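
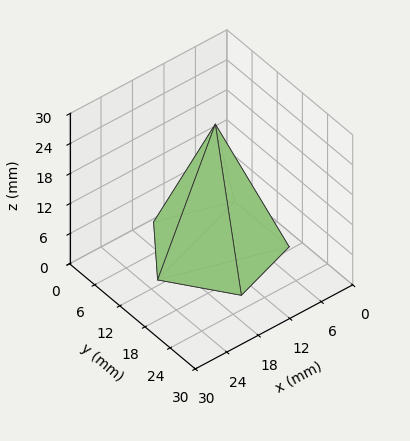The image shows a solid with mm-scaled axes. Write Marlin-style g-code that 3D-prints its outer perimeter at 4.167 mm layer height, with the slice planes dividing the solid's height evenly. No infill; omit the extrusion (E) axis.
Reading the render: the shape is a regular 5-sided pyramid, base circumscribed radius ≈ 11 mm, apex at z ≈ 25 mm (dimensions read to the nearest mm from the axis ticks). For the g-code, the solid's height is divided into equal slices at the stated Δz and each level perimeter traced with G1 moves after a G0 lift.

; perimeter-only toolpath
G21 ; units = mm
G90 ; absolute positioning
G28 ; home
; layer 1
G0 Z4.167
G0 X20.167 Y11.000
G1 X13.832 Y19.718
G1 X3.584 Y16.388
G1 X3.584 Y5.612
G1 X13.832 Y2.282
G1 X20.167 Y11.000
; layer 2
G0 Z8.333
G0 X18.333 Y11.000
G1 X13.266 Y17.975
G1 X5.067 Y15.311
G1 X5.067 Y6.689
G1 X13.266 Y4.025
G1 X18.333 Y11.000
; layer 3
G0 Z12.500
G0 X16.500 Y11.000
G1 X12.700 Y16.231
G1 X6.550 Y14.233
G1 X6.550 Y7.767
G1 X12.700 Y5.769
G1 X16.500 Y11.000
; layer 4
G0 Z16.667
G0 X14.667 Y11.000
G1 X12.133 Y14.487
G1 X8.034 Y13.155
G1 X8.034 Y8.845
G1 X12.133 Y7.513
G1 X14.667 Y11.000
; layer 5
G0 Z20.833
G0 X12.833 Y11.000
G1 X11.566 Y12.744
G1 X9.517 Y12.078
G1 X9.517 Y9.922
G1 X11.566 Y9.256
G1 X12.833 Y11.000
M2 ; end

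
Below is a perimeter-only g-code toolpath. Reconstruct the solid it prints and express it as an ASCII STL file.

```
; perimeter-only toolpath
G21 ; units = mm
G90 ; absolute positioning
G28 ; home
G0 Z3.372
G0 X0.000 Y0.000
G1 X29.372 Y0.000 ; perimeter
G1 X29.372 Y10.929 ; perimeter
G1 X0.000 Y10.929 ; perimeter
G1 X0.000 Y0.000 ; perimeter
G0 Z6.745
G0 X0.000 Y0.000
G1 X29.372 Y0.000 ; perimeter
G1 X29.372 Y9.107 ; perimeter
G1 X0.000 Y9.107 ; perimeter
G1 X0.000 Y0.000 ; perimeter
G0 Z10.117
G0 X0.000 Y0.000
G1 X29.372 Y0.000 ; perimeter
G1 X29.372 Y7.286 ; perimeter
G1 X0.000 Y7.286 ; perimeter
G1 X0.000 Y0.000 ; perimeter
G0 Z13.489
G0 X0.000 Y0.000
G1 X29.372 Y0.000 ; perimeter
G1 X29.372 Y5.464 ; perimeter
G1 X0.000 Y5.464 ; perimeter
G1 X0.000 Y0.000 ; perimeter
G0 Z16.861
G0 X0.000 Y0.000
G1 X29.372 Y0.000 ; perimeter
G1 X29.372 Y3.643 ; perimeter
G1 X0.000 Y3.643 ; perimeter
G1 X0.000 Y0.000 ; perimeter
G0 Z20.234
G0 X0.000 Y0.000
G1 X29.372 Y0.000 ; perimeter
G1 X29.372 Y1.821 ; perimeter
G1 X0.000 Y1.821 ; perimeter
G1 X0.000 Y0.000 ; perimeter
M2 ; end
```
solid part
  facet normal 0.0000 0.0000 -1.0000
    outer loop
      vertex 29.372 12.750 0.000
      vertex 29.372 0.000 0.000
      vertex 0.000 0.000 0.000
    endloop
  endfacet
  facet normal 0.0000 0.0000 -1.0000
    outer loop
      vertex 0.000 12.750 0.000
      vertex 29.372 12.750 0.000
      vertex 0.000 0.000 0.000
    endloop
  endfacet
  facet normal 0.0000 -1.0000 0.0000
    outer loop
      vertex 0.000 0.000 0.000
      vertex 29.372 0.000 0.000
      vertex 29.372 0.000 23.606
    endloop
  endfacet
  facet normal 0.0000 -1.0000 0.0000
    outer loop
      vertex 0.000 0.000 0.000
      vertex 29.372 0.000 23.606
      vertex 0.000 0.000 23.606
    endloop
  endfacet
  facet normal 0.0000 0.8799 0.4752
    outer loop
      vertex 0.000 0.000 23.606
      vertex 29.372 0.000 23.606
      vertex 29.372 12.750 0.000
    endloop
  endfacet
  facet normal 0.0000 0.8799 0.4752
    outer loop
      vertex 0.000 0.000 23.606
      vertex 29.372 12.750 0.000
      vertex 0.000 12.750 0.000
    endloop
  endfacet
  facet normal -1.0000 0.0000 0.0000
    outer loop
      vertex 0.000 0.000 23.606
      vertex 0.000 12.750 0.000
      vertex 0.000 0.000 0.000
    endloop
  endfacet
  facet normal 1.0000 0.0000 0.0000
    outer loop
      vertex 29.372 0.000 0.000
      vertex 29.372 12.750 0.000
      vertex 29.372 0.000 23.606
    endloop
  endfacet
endsolid part

The G0 Z moves step by Δz≈3.372 mm. The G1 loops shrink linearly with z, so the solid tapers from its base footprint up to z≈23.6. Closing with a flat bottom cap and the tapered top and triangulating gives 8 facets — a wedge (ramp): 29.4 × 12.8 mm base, rising to 23.6 mm along the y=0 edge and sloping linearly to z=0 at y=12.8.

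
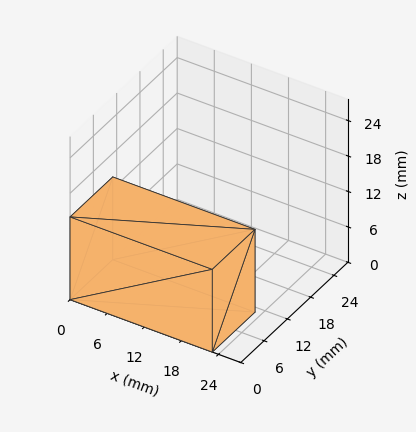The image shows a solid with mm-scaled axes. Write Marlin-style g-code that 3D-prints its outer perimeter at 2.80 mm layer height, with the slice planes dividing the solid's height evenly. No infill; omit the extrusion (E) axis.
Reading the render: the shape is a rectangular box, roughly 23 × 11 mm footprint and 14 mm tall (dimensions read to the nearest mm from the axis ticks). For the g-code, the solid's height is divided into equal slices at the stated Δz and each level perimeter traced with G1 moves after a G0 lift.

; perimeter-only toolpath
G21 ; units = mm
G90 ; absolute positioning
G28 ; home
; layer 1
G0 Z2.80
G0 X0.00 Y0.00
G1 X23.00 Y0.00
G1 X23.00 Y11.00
G1 X0.00 Y11.00
G1 X0.00 Y0.00
; layer 2
G0 Z5.60
G0 X0.00 Y0.00
G1 X23.00 Y0.00
G1 X23.00 Y11.00
G1 X0.00 Y11.00
G1 X0.00 Y0.00
; layer 3
G0 Z8.40
G0 X0.00 Y0.00
G1 X23.00 Y0.00
G1 X23.00 Y11.00
G1 X0.00 Y11.00
G1 X0.00 Y0.00
; layer 4
G0 Z11.20
G0 X0.00 Y0.00
G1 X23.00 Y0.00
G1 X23.00 Y11.00
G1 X0.00 Y11.00
G1 X0.00 Y0.00
; layer 5
G0 Z14.00
G0 X0.00 Y0.00
G1 X23.00 Y0.00
G1 X23.00 Y11.00
G1 X0.00 Y11.00
G1 X0.00 Y0.00
M2 ; end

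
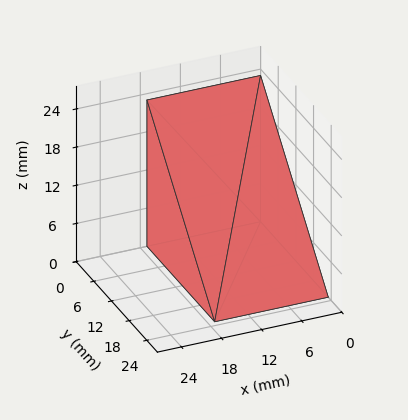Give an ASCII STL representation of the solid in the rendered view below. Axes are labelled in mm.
Reading the render: the shape is a wedge (ramp): 17 × 23 mm base, rising to 23 mm along the y=0 edge and sloping linearly to z=0 at y=23 (dimensions read to the nearest mm from the axis ticks). For the STL, each face is triangulated and given an outward normal.

solid part
  facet normal 0.0000 0.0000 -1.0000
    outer loop
      vertex 17.00 23.00 0.00
      vertex 17.00 0.00 0.00
      vertex 0.00 0.00 0.00
    endloop
  endfacet
  facet normal 0.0000 0.0000 -1.0000
    outer loop
      vertex 0.00 23.00 0.00
      vertex 17.00 23.00 0.00
      vertex 0.00 0.00 0.00
    endloop
  endfacet
  facet normal 0.0000 -1.0000 0.0000
    outer loop
      vertex 0.00 0.00 0.00
      vertex 17.00 0.00 0.00
      vertex 17.00 0.00 23.00
    endloop
  endfacet
  facet normal 0.0000 -1.0000 0.0000
    outer loop
      vertex 0.00 0.00 0.00
      vertex 17.00 0.00 23.00
      vertex 0.00 0.00 23.00
    endloop
  endfacet
  facet normal 0.0000 0.7071 0.7071
    outer loop
      vertex 0.00 0.00 23.00
      vertex 17.00 0.00 23.00
      vertex 17.00 23.00 0.00
    endloop
  endfacet
  facet normal 0.0000 0.7071 0.7071
    outer loop
      vertex 0.00 0.00 23.00
      vertex 17.00 23.00 0.00
      vertex 0.00 23.00 0.00
    endloop
  endfacet
  facet normal -1.0000 0.0000 0.0000
    outer loop
      vertex 0.00 0.00 23.00
      vertex 0.00 23.00 0.00
      vertex 0.00 0.00 0.00
    endloop
  endfacet
  facet normal 1.0000 0.0000 0.0000
    outer loop
      vertex 17.00 0.00 0.00
      vertex 17.00 23.00 0.00
      vertex 17.00 0.00 23.00
    endloop
  endfacet
endsolid part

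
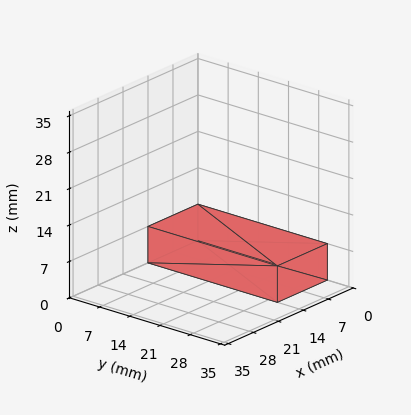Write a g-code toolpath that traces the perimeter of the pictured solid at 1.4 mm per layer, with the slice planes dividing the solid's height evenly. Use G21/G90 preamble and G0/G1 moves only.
Reading the render: the shape is a rectangular box, roughly 14 × 30 mm footprint and 7 mm tall (dimensions read to the nearest mm from the axis ticks). For the g-code, the solid's height is divided into equal slices at the stated Δz and each level perimeter traced with G1 moves after a G0 lift.

; perimeter-only toolpath
G21 ; units = mm
G90 ; absolute positioning
G28 ; home
; layer 1
G0 Z1.4
G0 X0.0 Y0.0
G1 X14.0 Y0.0
G1 X14.0 Y30.0
G1 X0.0 Y30.0
G1 X0.0 Y0.0
; layer 2
G0 Z2.8
G0 X0.0 Y0.0
G1 X14.0 Y0.0
G1 X14.0 Y30.0
G1 X0.0 Y30.0
G1 X0.0 Y0.0
; layer 3
G0 Z4.2
G0 X0.0 Y0.0
G1 X14.0 Y0.0
G1 X14.0 Y30.0
G1 X0.0 Y30.0
G1 X0.0 Y0.0
; layer 4
G0 Z5.6
G0 X0.0 Y0.0
G1 X14.0 Y0.0
G1 X14.0 Y30.0
G1 X0.0 Y30.0
G1 X0.0 Y0.0
; layer 5
G0 Z7.0
G0 X0.0 Y0.0
G1 X14.0 Y0.0
G1 X14.0 Y30.0
G1 X0.0 Y30.0
G1 X0.0 Y0.0
M2 ; end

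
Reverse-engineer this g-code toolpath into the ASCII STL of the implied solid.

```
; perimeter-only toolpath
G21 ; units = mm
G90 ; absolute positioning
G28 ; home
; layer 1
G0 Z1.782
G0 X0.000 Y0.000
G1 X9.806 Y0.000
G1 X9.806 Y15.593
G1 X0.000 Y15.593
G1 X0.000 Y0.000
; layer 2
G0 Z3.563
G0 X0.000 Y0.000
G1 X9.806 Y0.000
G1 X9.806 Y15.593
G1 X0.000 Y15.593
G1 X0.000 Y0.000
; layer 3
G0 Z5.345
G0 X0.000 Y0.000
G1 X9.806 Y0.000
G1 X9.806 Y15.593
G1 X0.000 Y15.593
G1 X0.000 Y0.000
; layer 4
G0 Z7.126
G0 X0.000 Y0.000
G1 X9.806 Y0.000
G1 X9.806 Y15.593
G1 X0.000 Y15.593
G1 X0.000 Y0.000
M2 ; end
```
solid part
  facet normal 0.0000 0.0000 -1.0000
    outer loop
      vertex 9.806 15.593 0.000
      vertex 9.806 0.000 0.000
      vertex 0.000 0.000 0.000
    endloop
  endfacet
  facet normal 0.0000 0.0000 -1.0000
    outer loop
      vertex 0.000 15.593 0.000
      vertex 9.806 15.593 0.000
      vertex 0.000 0.000 0.000
    endloop
  endfacet
  facet normal 0.0000 0.0000 1.0000
    outer loop
      vertex 0.000 0.000 7.126
      vertex 9.806 0.000 7.126
      vertex 9.806 15.593 7.126
    endloop
  endfacet
  facet normal 0.0000 0.0000 1.0000
    outer loop
      vertex 0.000 0.000 7.126
      vertex 9.806 15.593 7.126
      vertex 0.000 15.593 7.126
    endloop
  endfacet
  facet normal 0.0000 -1.0000 0.0000
    outer loop
      vertex 0.000 0.000 0.000
      vertex 9.806 0.000 0.000
      vertex 9.806 0.000 7.126
    endloop
  endfacet
  facet normal 0.0000 -1.0000 0.0000
    outer loop
      vertex 0.000 0.000 0.000
      vertex 9.806 0.000 7.126
      vertex 0.000 0.000 7.126
    endloop
  endfacet
  facet normal 0.0000 1.0000 0.0000
    outer loop
      vertex 9.806 15.593 7.126
      vertex 9.806 15.593 0.000
      vertex 0.000 15.593 0.000
    endloop
  endfacet
  facet normal 0.0000 1.0000 0.0000
    outer loop
      vertex 0.000 15.593 7.126
      vertex 9.806 15.593 7.126
      vertex 0.000 15.593 0.000
    endloop
  endfacet
  facet normal -1.0000 0.0000 0.0000
    outer loop
      vertex 0.000 15.593 7.126
      vertex 0.000 15.593 0.000
      vertex 0.000 0.000 0.000
    endloop
  endfacet
  facet normal -1.0000 0.0000 0.0000
    outer loop
      vertex 0.000 0.000 7.126
      vertex 0.000 15.593 7.126
      vertex 0.000 0.000 0.000
    endloop
  endfacet
  facet normal 1.0000 0.0000 0.0000
    outer loop
      vertex 9.806 0.000 0.000
      vertex 9.806 15.593 0.000
      vertex 9.806 15.593 7.126
    endloop
  endfacet
  facet normal 1.0000 0.0000 0.0000
    outer loop
      vertex 9.806 0.000 0.000
      vertex 9.806 15.593 7.126
      vertex 9.806 0.000 7.126
    endloop
  endfacet
endsolid part

The G0 Z moves step by Δz≈1.782 mm. Every layer's G1 loop is the same polygon, so the solid is a straight extrusion of it from z=0 to z≈7.13. Closing with flat bottom and top caps and triangulating gives 12 facets — a rectangular box, roughly 9.81 × 15.6 mm footprint and 7.13 mm tall.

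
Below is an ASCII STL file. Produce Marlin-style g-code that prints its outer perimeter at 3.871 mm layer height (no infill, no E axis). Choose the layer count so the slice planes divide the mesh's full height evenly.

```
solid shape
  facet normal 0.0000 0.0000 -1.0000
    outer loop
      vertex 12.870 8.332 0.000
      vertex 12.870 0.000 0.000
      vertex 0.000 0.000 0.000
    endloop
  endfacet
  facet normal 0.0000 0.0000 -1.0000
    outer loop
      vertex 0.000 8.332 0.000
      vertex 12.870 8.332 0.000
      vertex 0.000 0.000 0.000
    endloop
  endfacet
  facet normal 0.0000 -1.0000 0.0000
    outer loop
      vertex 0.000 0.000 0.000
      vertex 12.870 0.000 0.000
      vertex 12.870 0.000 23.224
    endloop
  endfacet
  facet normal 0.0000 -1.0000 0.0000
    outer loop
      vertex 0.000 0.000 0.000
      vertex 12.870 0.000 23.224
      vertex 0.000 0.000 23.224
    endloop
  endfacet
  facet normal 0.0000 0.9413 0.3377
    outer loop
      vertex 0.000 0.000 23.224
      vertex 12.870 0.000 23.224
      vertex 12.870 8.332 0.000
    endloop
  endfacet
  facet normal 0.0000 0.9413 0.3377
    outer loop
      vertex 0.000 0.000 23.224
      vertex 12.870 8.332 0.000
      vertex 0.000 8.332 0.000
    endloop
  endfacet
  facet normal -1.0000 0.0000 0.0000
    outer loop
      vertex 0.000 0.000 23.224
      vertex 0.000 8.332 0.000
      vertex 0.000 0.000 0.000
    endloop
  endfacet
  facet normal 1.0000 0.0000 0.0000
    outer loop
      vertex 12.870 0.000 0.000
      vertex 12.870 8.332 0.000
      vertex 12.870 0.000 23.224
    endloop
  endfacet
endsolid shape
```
; perimeter-only toolpath
G21 ; units = mm
G90 ; absolute positioning
G28 ; home
; layer 1
G0 Z3.871
G0 X0.000 Y0.000
G1 X12.870 Y0.000
G1 X12.870 Y6.943
G1 X0.000 Y6.943
G1 X0.000 Y0.000
; layer 2
G0 Z7.741
G0 X0.000 Y0.000
G1 X12.870 Y0.000
G1 X12.870 Y5.555
G1 X0.000 Y5.555
G1 X0.000 Y0.000
; layer 3
G0 Z11.612
G0 X0.000 Y0.000
G1 X12.870 Y0.000
G1 X12.870 Y4.166
G1 X0.000 Y4.166
G1 X0.000 Y0.000
; layer 4
G0 Z15.483
G0 X0.000 Y0.000
G1 X12.870 Y0.000
G1 X12.870 Y2.777
G1 X0.000 Y2.777
G1 X0.000 Y0.000
; layer 5
G0 Z19.353
G0 X0.000 Y0.000
G1 X12.870 Y0.000
G1 X12.870 Y1.389
G1 X0.000 Y1.389
G1 X0.000 Y0.000
M2 ; end

The solid is a wedge (ramp): 12.9 × 8.33 mm base, rising to 23.2 mm along the y=0 edge and sloping linearly to z=0 at y=8.33. Slicing at Δz = 3.871 mm — 6 equal slices spanning the solid's height, so layer i sits at z = i·h/6 — gives 5 non-empty perimeters. Each is a 4-segment closed polygon; G0 lifts to the layer z and rapids to the start vertex, then G1 traces the edges. The cross-section shrinks linearly with z (the slice at the apex is degenerate and omitted).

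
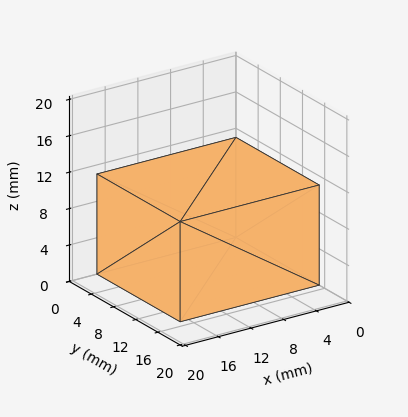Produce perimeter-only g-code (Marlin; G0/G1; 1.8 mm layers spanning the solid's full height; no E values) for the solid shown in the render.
Reading the render: the shape is a rectangular box, roughly 17 × 15 mm footprint and 11 mm tall (dimensions read to the nearest mm from the axis ticks). For the g-code, the solid's height is divided into equal slices at the stated Δz and each level perimeter traced with G1 moves after a G0 lift.

; perimeter-only toolpath
G21 ; units = mm
G90 ; absolute positioning
G28 ; home
; layer 1
G0 Z1.8
G0 X0.0 Y0.0
G1 X17.0 Y0.0
G1 X17.0 Y15.0
G1 X0.0 Y15.0
G1 X0.0 Y0.0
; layer 2
G0 Z3.7
G0 X0.0 Y0.0
G1 X17.0 Y0.0
G1 X17.0 Y15.0
G1 X0.0 Y15.0
G1 X0.0 Y0.0
; layer 3
G0 Z5.5
G0 X0.0 Y0.0
G1 X17.0 Y0.0
G1 X17.0 Y15.0
G1 X0.0 Y15.0
G1 X0.0 Y0.0
; layer 4
G0 Z7.3
G0 X0.0 Y0.0
G1 X17.0 Y0.0
G1 X17.0 Y15.0
G1 X0.0 Y15.0
G1 X0.0 Y0.0
; layer 5
G0 Z9.2
G0 X0.0 Y0.0
G1 X17.0 Y0.0
G1 X17.0 Y15.0
G1 X0.0 Y15.0
G1 X0.0 Y0.0
; layer 6
G0 Z11.0
G0 X0.0 Y0.0
G1 X17.0 Y0.0
G1 X17.0 Y15.0
G1 X0.0 Y15.0
G1 X0.0 Y0.0
M2 ; end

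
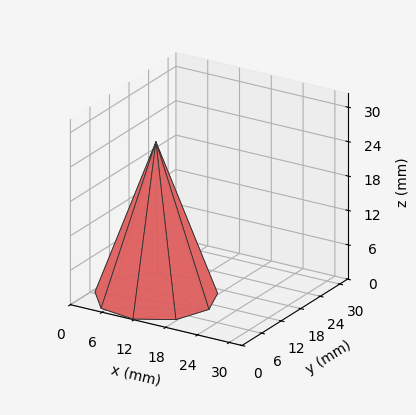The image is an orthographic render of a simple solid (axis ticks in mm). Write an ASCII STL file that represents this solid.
Reading the render: the shape is a regular 9-sided pyramid, base circumscribed radius ≈ 10 mm, apex at z ≈ 27 mm (dimensions read to the nearest mm from the axis ticks). For the STL, each face is triangulated and given an outward normal.

solid part
  facet normal 0.0000 0.0000 -1.0000
    outer loop
      vertex 11.7 19.8 0.0
      vertex 17.7 16.4 0.0
      vertex 20.0 10.0 0.0
    endloop
  endfacet
  facet normal 0.0000 0.0000 -1.0000
    outer loop
      vertex 5.0 18.7 0.0
      vertex 11.7 19.8 0.0
      vertex 20.0 10.0 0.0
    endloop
  endfacet
  facet normal 0.0000 0.0000 -1.0000
    outer loop
      vertex 0.6 13.4 0.0
      vertex 5.0 18.7 0.0
      vertex 20.0 10.0 0.0
    endloop
  endfacet
  facet normal 0.0000 0.0000 -1.0000
    outer loop
      vertex 0.6 6.6 0.0
      vertex 0.6 13.4 0.0
      vertex 20.0 10.0 0.0
    endloop
  endfacet
  facet normal 0.0000 0.0000 -1.0000
    outer loop
      vertex 5.0 1.3 0.0
      vertex 0.6 6.6 0.0
      vertex 20.0 10.0 0.0
    endloop
  endfacet
  facet normal 0.0000 0.0000 -1.0000
    outer loop
      vertex 11.7 0.2 0.0
      vertex 5.0 1.3 0.0
      vertex 20.0 10.0 0.0
    endloop
  endfacet
  facet normal 0.0000 0.0000 -1.0000
    outer loop
      vertex 17.7 3.6 0.0
      vertex 11.7 0.2 0.0
      vertex 20.0 10.0 0.0
    endloop
  endfacet
  facet normal 0.8886 0.3194 0.3291
    outer loop
      vertex 20.0 10.0 0.0
      vertex 17.7 16.4 0.0
      vertex 10.0 10.0 27.0
    endloop
  endfacet
  facet normal 0.4658 0.8220 0.3277
    outer loop
      vertex 17.7 16.4 0.0
      vertex 11.7 19.8 0.0
      vertex 10.0 10.0 27.0
    endloop
  endfacet
  facet normal -0.1530 0.9320 0.3286
    outer loop
      vertex 11.7 19.8 0.0
      vertex 5.0 18.7 0.0
      vertex 10.0 10.0 27.0
    endloop
  endfacet
  facet normal -0.7266 0.6032 0.3289
    outer loop
      vertex 5.0 18.7 0.0
      vertex 0.6 13.4 0.0
      vertex 10.0 10.0 27.0
    endloop
  endfacet
  facet normal -0.9444 0.0000 0.3288
    outer loop
      vertex 0.6 13.4 0.0
      vertex 0.6 6.6 0.0
      vertex 10.0 10.0 27.0
    endloop
  endfacet
  facet normal -0.7266 -0.6032 0.3289
    outer loop
      vertex 0.6 6.6 0.0
      vertex 5.0 1.3 0.0
      vertex 10.0 10.0 27.0
    endloop
  endfacet
  facet normal -0.1530 -0.9320 0.3286
    outer loop
      vertex 5.0 1.3 0.0
      vertex 11.7 0.2 0.0
      vertex 10.0 10.0 27.0
    endloop
  endfacet
  facet normal 0.4658 -0.8220 0.3277
    outer loop
      vertex 11.7 0.2 0.0
      vertex 17.7 3.6 0.0
      vertex 10.0 10.0 27.0
    endloop
  endfacet
  facet normal 0.8886 -0.3194 0.3291
    outer loop
      vertex 17.7 3.6 0.0
      vertex 20.0 10.0 0.0
      vertex 10.0 10.0 27.0
    endloop
  endfacet
endsolid part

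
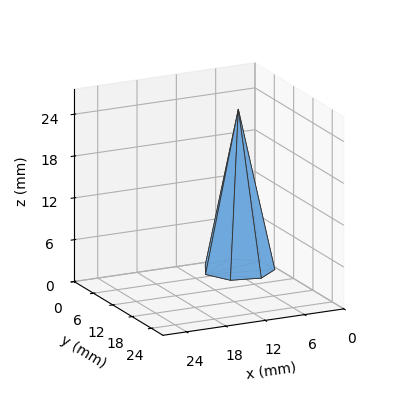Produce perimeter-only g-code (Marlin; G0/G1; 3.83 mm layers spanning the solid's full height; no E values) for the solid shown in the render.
Reading the render: the shape is a regular 7-sided pyramid, base circumscribed radius ≈ 5 mm, apex at z ≈ 23 mm (dimensions read to the nearest mm from the axis ticks). For the g-code, the solid's height is divided into equal slices at the stated Δz and each level perimeter traced with G1 moves after a G0 lift.

; perimeter-only toolpath
G21 ; units = mm
G90 ; absolute positioning
G28 ; home
; layer 1
G0 Z3.83
G0 X9.17 Y5.00
G1 X7.60 Y8.26
G1 X4.08 Y9.06
G1 X1.25 Y6.81
G1 X1.25 Y3.19
G1 X4.08 Y0.94
G1 X7.60 Y1.74
G1 X9.17 Y5.00
; layer 2
G0 Z7.67
G0 X8.33 Y5.00
G1 X7.08 Y7.61
G1 X4.26 Y8.25
G1 X2.00 Y6.45
G1 X2.00 Y3.55
G1 X4.26 Y1.75
G1 X7.08 Y2.39
G1 X8.33 Y5.00
; layer 3
G0 Z11.50
G0 X7.50 Y5.00
G1 X6.56 Y6.96
G1 X4.45 Y7.43
G1 X2.75 Y6.08
G1 X2.75 Y3.92
G1 X4.45 Y2.56
G1 X6.56 Y3.04
G1 X7.50 Y5.00
; layer 4
G0 Z15.33
G0 X6.67 Y5.00
G1 X6.04 Y6.30
G1 X4.63 Y6.62
G1 X3.50 Y5.72
G1 X3.50 Y4.28
G1 X4.63 Y3.38
G1 X6.04 Y3.70
G1 X6.67 Y5.00
; layer 5
G0 Z19.17
G0 X5.83 Y5.00
G1 X5.52 Y5.65
G1 X4.82 Y5.81
G1 X4.25 Y5.36
G1 X4.25 Y4.64
G1 X4.82 Y4.19
G1 X5.52 Y4.35
G1 X5.83 Y5.00
M2 ; end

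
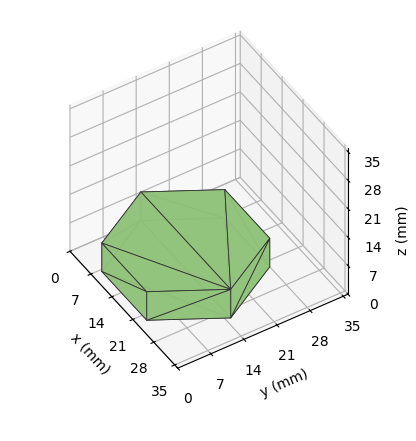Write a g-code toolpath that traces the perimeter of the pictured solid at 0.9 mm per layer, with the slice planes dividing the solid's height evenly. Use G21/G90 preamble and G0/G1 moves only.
Reading the render: the shape is a regular 6-sided prism (a cylinder approximated with 6 flat sides), circumscribed radius ≈ 15 mm, height ≈ 7 mm (dimensions read to the nearest mm from the axis ticks). For the g-code, the solid's height is divided into equal slices at the stated Δz and each level perimeter traced with G1 moves after a G0 lift.

; perimeter-only toolpath
G21 ; units = mm
G90 ; absolute positioning
G28 ; home
; layer 1
G0 Z0.9
G0 X30.0 Y15.0
G1 X22.5 Y28.0
G1 X7.5 Y28.0
G1 X0.0 Y15.0
G1 X7.5 Y2.0
G1 X22.5 Y2.0
G1 X30.0 Y15.0
; layer 2
G0 Z1.8
G0 X30.0 Y15.0
G1 X22.5 Y28.0
G1 X7.5 Y28.0
G1 X0.0 Y15.0
G1 X7.5 Y2.0
G1 X22.5 Y2.0
G1 X30.0 Y15.0
; layer 3
G0 Z2.6
G0 X30.0 Y15.0
G1 X22.5 Y28.0
G1 X7.5 Y28.0
G1 X0.0 Y15.0
G1 X7.5 Y2.0
G1 X22.5 Y2.0
G1 X30.0 Y15.0
; layer 4
G0 Z3.5
G0 X30.0 Y15.0
G1 X22.5 Y28.0
G1 X7.5 Y28.0
G1 X0.0 Y15.0
G1 X7.5 Y2.0
G1 X22.5 Y2.0
G1 X30.0 Y15.0
; layer 5
G0 Z4.4
G0 X30.0 Y15.0
G1 X22.5 Y28.0
G1 X7.5 Y28.0
G1 X0.0 Y15.0
G1 X7.5 Y2.0
G1 X22.5 Y2.0
G1 X30.0 Y15.0
; layer 6
G0 Z5.2
G0 X30.0 Y15.0
G1 X22.5 Y28.0
G1 X7.5 Y28.0
G1 X0.0 Y15.0
G1 X7.5 Y2.0
G1 X22.5 Y2.0
G1 X30.0 Y15.0
; layer 7
G0 Z6.1
G0 X30.0 Y15.0
G1 X22.5 Y28.0
G1 X7.5 Y28.0
G1 X0.0 Y15.0
G1 X7.5 Y2.0
G1 X22.5 Y2.0
G1 X30.0 Y15.0
; layer 8
G0 Z7.0
G0 X30.0 Y15.0
G1 X22.5 Y28.0
G1 X7.5 Y28.0
G1 X0.0 Y15.0
G1 X7.5 Y2.0
G1 X22.5 Y2.0
G1 X30.0 Y15.0
M2 ; end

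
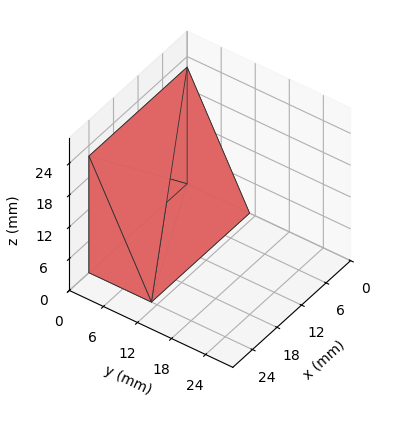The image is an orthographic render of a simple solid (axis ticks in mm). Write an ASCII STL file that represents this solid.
Reading the render: the shape is a wedge (ramp): 24 × 11 mm base, rising to 22 mm along the y=0 edge and sloping linearly to z=0 at y=11 (dimensions read to the nearest mm from the axis ticks). For the STL, each face is triangulated and given an outward normal.

solid part
  facet normal 0.0000 0.0000 -1.0000
    outer loop
      vertex 24.000 11.000 0.000
      vertex 24.000 0.000 0.000
      vertex 0.000 0.000 0.000
    endloop
  endfacet
  facet normal 0.0000 0.0000 -1.0000
    outer loop
      vertex 0.000 11.000 0.000
      vertex 24.000 11.000 0.000
      vertex 0.000 0.000 0.000
    endloop
  endfacet
  facet normal 0.0000 -1.0000 0.0000
    outer loop
      vertex 0.000 0.000 0.000
      vertex 24.000 0.000 0.000
      vertex 24.000 0.000 22.000
    endloop
  endfacet
  facet normal 0.0000 -1.0000 0.0000
    outer loop
      vertex 0.000 0.000 0.000
      vertex 24.000 0.000 22.000
      vertex 0.000 0.000 22.000
    endloop
  endfacet
  facet normal 0.0000 0.8944 0.4472
    outer loop
      vertex 0.000 0.000 22.000
      vertex 24.000 0.000 22.000
      vertex 24.000 11.000 0.000
    endloop
  endfacet
  facet normal 0.0000 0.8944 0.4472
    outer loop
      vertex 0.000 0.000 22.000
      vertex 24.000 11.000 0.000
      vertex 0.000 11.000 0.000
    endloop
  endfacet
  facet normal -1.0000 0.0000 0.0000
    outer loop
      vertex 0.000 0.000 22.000
      vertex 0.000 11.000 0.000
      vertex 0.000 0.000 0.000
    endloop
  endfacet
  facet normal 1.0000 0.0000 0.0000
    outer loop
      vertex 24.000 0.000 0.000
      vertex 24.000 11.000 0.000
      vertex 24.000 0.000 22.000
    endloop
  endfacet
endsolid part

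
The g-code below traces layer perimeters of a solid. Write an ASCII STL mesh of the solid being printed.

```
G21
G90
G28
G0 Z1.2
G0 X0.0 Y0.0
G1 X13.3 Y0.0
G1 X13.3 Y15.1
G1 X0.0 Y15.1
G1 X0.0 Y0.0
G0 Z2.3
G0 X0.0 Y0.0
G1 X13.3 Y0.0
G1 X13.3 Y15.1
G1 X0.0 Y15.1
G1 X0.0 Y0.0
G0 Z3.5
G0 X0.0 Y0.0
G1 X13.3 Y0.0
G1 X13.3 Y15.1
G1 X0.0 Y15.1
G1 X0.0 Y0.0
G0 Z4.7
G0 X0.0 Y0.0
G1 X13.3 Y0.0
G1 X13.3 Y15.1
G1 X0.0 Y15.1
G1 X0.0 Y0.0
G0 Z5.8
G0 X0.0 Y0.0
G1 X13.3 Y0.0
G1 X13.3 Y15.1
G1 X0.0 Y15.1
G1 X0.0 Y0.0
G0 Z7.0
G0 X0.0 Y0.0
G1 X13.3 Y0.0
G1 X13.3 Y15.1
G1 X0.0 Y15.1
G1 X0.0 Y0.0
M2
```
solid part
  facet normal 0.0000 0.0000 -1.0000
    outer loop
      vertex 13.3 15.1 0.0
      vertex 13.3 0.0 0.0
      vertex 0.0 0.0 0.0
    endloop
  endfacet
  facet normal 0.0000 0.0000 -1.0000
    outer loop
      vertex 0.0 15.1 0.0
      vertex 13.3 15.1 0.0
      vertex 0.0 0.0 0.0
    endloop
  endfacet
  facet normal 0.0000 0.0000 1.0000
    outer loop
      vertex 0.0 0.0 7.0
      vertex 13.3 0.0 7.0
      vertex 13.3 15.1 7.0
    endloop
  endfacet
  facet normal 0.0000 0.0000 1.0000
    outer loop
      vertex 0.0 0.0 7.0
      vertex 13.3 15.1 7.0
      vertex 0.0 15.1 7.0
    endloop
  endfacet
  facet normal 0.0000 -1.0000 0.0000
    outer loop
      vertex 0.0 0.0 0.0
      vertex 13.3 0.0 0.0
      vertex 13.3 0.0 7.0
    endloop
  endfacet
  facet normal 0.0000 -1.0000 0.0000
    outer loop
      vertex 0.0 0.0 0.0
      vertex 13.3 0.0 7.0
      vertex 0.0 0.0 7.0
    endloop
  endfacet
  facet normal 0.0000 1.0000 0.0000
    outer loop
      vertex 13.3 15.1 7.0
      vertex 13.3 15.1 0.0
      vertex 0.0 15.1 0.0
    endloop
  endfacet
  facet normal 0.0000 1.0000 0.0000
    outer loop
      vertex 0.0 15.1 7.0
      vertex 13.3 15.1 7.0
      vertex 0.0 15.1 0.0
    endloop
  endfacet
  facet normal -1.0000 0.0000 0.0000
    outer loop
      vertex 0.0 15.1 7.0
      vertex 0.0 15.1 0.0
      vertex 0.0 0.0 0.0
    endloop
  endfacet
  facet normal -1.0000 0.0000 0.0000
    outer loop
      vertex 0.0 0.0 7.0
      vertex 0.0 15.1 7.0
      vertex 0.0 0.0 0.0
    endloop
  endfacet
  facet normal 1.0000 0.0000 0.0000
    outer loop
      vertex 13.3 0.0 0.0
      vertex 13.3 15.1 0.0
      vertex 13.3 15.1 7.0
    endloop
  endfacet
  facet normal 1.0000 0.0000 0.0000
    outer loop
      vertex 13.3 0.0 0.0
      vertex 13.3 15.1 7.0
      vertex 13.3 0.0 7.0
    endloop
  endfacet
endsolid part

The G0 Z moves step by Δz≈1.2 mm. Every layer's G1 loop is the same polygon, so the solid is a straight extrusion of it from z=0 to z≈7. Closing with flat bottom and top caps and triangulating gives 12 facets — a rectangular box, roughly 13.3 × 15.1 mm footprint and 7 mm tall.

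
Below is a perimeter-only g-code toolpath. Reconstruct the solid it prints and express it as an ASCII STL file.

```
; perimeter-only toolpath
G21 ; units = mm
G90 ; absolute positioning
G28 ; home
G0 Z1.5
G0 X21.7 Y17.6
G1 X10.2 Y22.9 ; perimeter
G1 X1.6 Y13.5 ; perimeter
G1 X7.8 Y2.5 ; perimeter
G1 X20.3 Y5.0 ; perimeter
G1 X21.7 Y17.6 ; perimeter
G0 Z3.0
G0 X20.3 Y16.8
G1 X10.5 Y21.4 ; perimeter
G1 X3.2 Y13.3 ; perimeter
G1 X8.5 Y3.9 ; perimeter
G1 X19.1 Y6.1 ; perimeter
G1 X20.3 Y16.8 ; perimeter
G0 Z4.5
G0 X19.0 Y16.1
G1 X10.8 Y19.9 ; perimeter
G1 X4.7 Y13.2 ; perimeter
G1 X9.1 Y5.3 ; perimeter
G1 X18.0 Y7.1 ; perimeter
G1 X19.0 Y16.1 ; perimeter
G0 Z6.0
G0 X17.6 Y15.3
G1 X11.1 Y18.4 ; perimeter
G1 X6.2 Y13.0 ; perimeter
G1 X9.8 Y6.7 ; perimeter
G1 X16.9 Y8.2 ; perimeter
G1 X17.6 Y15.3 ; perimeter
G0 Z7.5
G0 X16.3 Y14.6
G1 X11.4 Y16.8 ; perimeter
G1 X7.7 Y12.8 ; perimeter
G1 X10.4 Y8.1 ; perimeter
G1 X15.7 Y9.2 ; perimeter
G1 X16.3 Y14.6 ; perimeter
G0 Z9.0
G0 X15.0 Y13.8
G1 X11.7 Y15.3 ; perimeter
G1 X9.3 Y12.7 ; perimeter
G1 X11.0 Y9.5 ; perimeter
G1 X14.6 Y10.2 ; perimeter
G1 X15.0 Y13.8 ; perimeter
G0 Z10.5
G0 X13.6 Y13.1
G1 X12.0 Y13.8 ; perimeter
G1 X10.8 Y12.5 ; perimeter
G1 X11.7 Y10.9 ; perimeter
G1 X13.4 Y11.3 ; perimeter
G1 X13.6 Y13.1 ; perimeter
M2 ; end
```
solid part
  facet normal 0.0000 0.0000 -1.0000
    outer loop
      vertex 0.1 13.7 0.0
      vertex 9.9 24.4 0.0
      vertex 23.0 18.3 0.0
    endloop
  endfacet
  facet normal 0.0000 0.0000 -1.0000
    outer loop
      vertex 7.2 1.1 0.0
      vertex 0.1 13.7 0.0
      vertex 23.0 18.3 0.0
    endloop
  endfacet
  facet normal 0.0000 0.0000 -1.0000
    outer loop
      vertex 21.4 4.0 0.0
      vertex 7.2 1.1 0.0
      vertex 23.0 18.3 0.0
    endloop
  endfacet
  facet normal 0.3249 0.6977 0.6385
    outer loop
      vertex 23.0 18.3 0.0
      vertex 9.9 24.4 0.0
      vertex 12.3 12.3 12.0
    endloop
  endfacet
  facet normal -0.5679 0.5201 0.6380
    outer loop
      vertex 9.9 24.4 0.0
      vertex 0.1 13.7 0.0
      vertex 12.3 12.3 12.0
    endloop
  endfacet
  facet normal -0.6709 -0.3780 0.6380
    outer loop
      vertex 0.1 13.7 0.0
      vertex 7.2 1.1 0.0
      vertex 12.3 12.3 12.0
    endloop
  endfacet
  facet normal 0.1540 -0.7541 0.6384
    outer loop
      vertex 7.2 1.1 0.0
      vertex 21.4 4.0 0.0
      vertex 12.3 12.3 12.0
    endloop
  endfacet
  facet normal 0.7645 -0.0855 0.6389
    outer loop
      vertex 21.4 4.0 0.0
      vertex 23.0 18.3 0.0
      vertex 12.3 12.3 12.0
    endloop
  endfacet
endsolid part

The G0 Z moves step by Δz≈1.5 mm. The G1 loops shrink linearly with z, so the solid tapers from its base footprint up to z≈12. Closing with a flat bottom cap and the tapered top and triangulating gives 8 facets — a regular 5-sided pyramid, base circumscribed radius ≈ 12.3 mm, apex at z ≈ 12 mm.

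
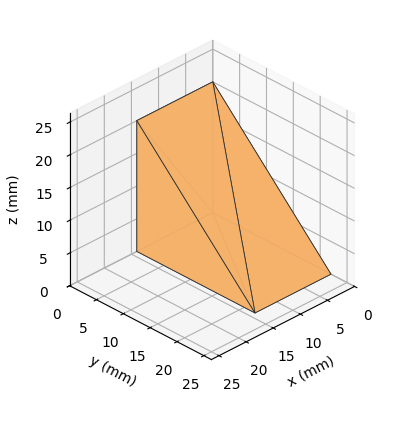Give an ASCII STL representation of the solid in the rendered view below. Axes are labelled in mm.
Reading the render: the shape is a wedge (ramp): 14 × 22 mm base, rising to 20 mm along the y=0 edge and sloping linearly to z=0 at y=22 (dimensions read to the nearest mm from the axis ticks). For the STL, each face is triangulated and given an outward normal.

solid part
  facet normal 0.0000 0.0000 -1.0000
    outer loop
      vertex 14.000 22.000 0.000
      vertex 14.000 0.000 0.000
      vertex 0.000 0.000 0.000
    endloop
  endfacet
  facet normal 0.0000 0.0000 -1.0000
    outer loop
      vertex 0.000 22.000 0.000
      vertex 14.000 22.000 0.000
      vertex 0.000 0.000 0.000
    endloop
  endfacet
  facet normal 0.0000 -1.0000 0.0000
    outer loop
      vertex 0.000 0.000 0.000
      vertex 14.000 0.000 0.000
      vertex 14.000 0.000 20.000
    endloop
  endfacet
  facet normal 0.0000 -1.0000 0.0000
    outer loop
      vertex 0.000 0.000 0.000
      vertex 14.000 0.000 20.000
      vertex 0.000 0.000 20.000
    endloop
  endfacet
  facet normal 0.0000 0.6727 0.7399
    outer loop
      vertex 0.000 0.000 20.000
      vertex 14.000 0.000 20.000
      vertex 14.000 22.000 0.000
    endloop
  endfacet
  facet normal 0.0000 0.6727 0.7399
    outer loop
      vertex 0.000 0.000 20.000
      vertex 14.000 22.000 0.000
      vertex 0.000 22.000 0.000
    endloop
  endfacet
  facet normal -1.0000 0.0000 0.0000
    outer loop
      vertex 0.000 0.000 20.000
      vertex 0.000 22.000 0.000
      vertex 0.000 0.000 0.000
    endloop
  endfacet
  facet normal 1.0000 0.0000 0.0000
    outer loop
      vertex 14.000 0.000 0.000
      vertex 14.000 22.000 0.000
      vertex 14.000 0.000 20.000
    endloop
  endfacet
endsolid part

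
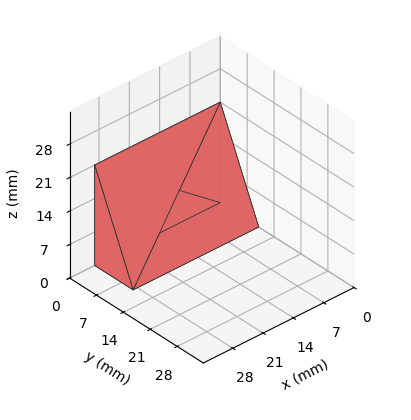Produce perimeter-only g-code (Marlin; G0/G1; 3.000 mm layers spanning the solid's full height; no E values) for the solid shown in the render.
Reading the render: the shape is a wedge (ramp): 29 × 10 mm base, rising to 21 mm along the y=0 edge and sloping linearly to z=0 at y=10 (dimensions read to the nearest mm from the axis ticks). For the g-code, the solid's height is divided into equal slices at the stated Δz and each level perimeter traced with G1 moves after a G0 lift.

; perimeter-only toolpath
G21 ; units = mm
G90 ; absolute positioning
G28 ; home
; layer 1
G0 Z3.000
G0 X0.000 Y0.000
G1 X29.000 Y0.000
G1 X29.000 Y8.571
G1 X0.000 Y8.571
G1 X0.000 Y0.000
; layer 2
G0 Z6.000
G0 X0.000 Y0.000
G1 X29.000 Y0.000
G1 X29.000 Y7.143
G1 X0.000 Y7.143
G1 X0.000 Y0.000
; layer 3
G0 Z9.000
G0 X0.000 Y0.000
G1 X29.000 Y0.000
G1 X29.000 Y5.714
G1 X0.000 Y5.714
G1 X0.000 Y0.000
; layer 4
G0 Z12.000
G0 X0.000 Y0.000
G1 X29.000 Y0.000
G1 X29.000 Y4.286
G1 X0.000 Y4.286
G1 X0.000 Y0.000
; layer 5
G0 Z15.000
G0 X0.000 Y0.000
G1 X29.000 Y0.000
G1 X29.000 Y2.857
G1 X0.000 Y2.857
G1 X0.000 Y0.000
; layer 6
G0 Z18.000
G0 X0.000 Y0.000
G1 X29.000 Y0.000
G1 X29.000 Y1.429
G1 X0.000 Y1.429
G1 X0.000 Y0.000
M2 ; end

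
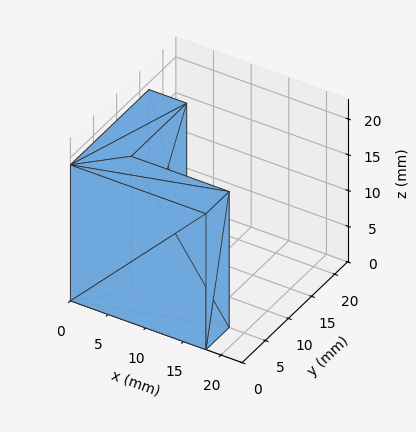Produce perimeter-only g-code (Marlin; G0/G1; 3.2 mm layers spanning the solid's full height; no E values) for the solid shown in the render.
Reading the render: the shape is an L-shaped prism: outer 18 × 17 mm, arm thicknesses ≈ 5 mm (horizontal) and 5 mm (vertical), extruded 19 mm in z (dimensions read to the nearest mm from the axis ticks). For the g-code, the solid's height is divided into equal slices at the stated Δz and each level perimeter traced with G1 moves after a G0 lift.

; perimeter-only toolpath
G21 ; units = mm
G90 ; absolute positioning
G28 ; home
; layer 1
G0 Z3.2
G0 X0.0 Y0.0
G1 X18.0 Y0.0
G1 X18.0 Y5.0
G1 X5.0 Y5.0
G1 X5.0 Y17.0
G1 X0.0 Y17.0
G1 X0.0 Y0.0
; layer 2
G0 Z6.3
G0 X0.0 Y0.0
G1 X18.0 Y0.0
G1 X18.0 Y5.0
G1 X5.0 Y5.0
G1 X5.0 Y17.0
G1 X0.0 Y17.0
G1 X0.0 Y0.0
; layer 3
G0 Z9.5
G0 X0.0 Y0.0
G1 X18.0 Y0.0
G1 X18.0 Y5.0
G1 X5.0 Y5.0
G1 X5.0 Y17.0
G1 X0.0 Y17.0
G1 X0.0 Y0.0
; layer 4
G0 Z12.7
G0 X0.0 Y0.0
G1 X18.0 Y0.0
G1 X18.0 Y5.0
G1 X5.0 Y5.0
G1 X5.0 Y17.0
G1 X0.0 Y17.0
G1 X0.0 Y0.0
; layer 5
G0 Z15.8
G0 X0.0 Y0.0
G1 X18.0 Y0.0
G1 X18.0 Y5.0
G1 X5.0 Y5.0
G1 X5.0 Y17.0
G1 X0.0 Y17.0
G1 X0.0 Y0.0
; layer 6
G0 Z19.0
G0 X0.0 Y0.0
G1 X18.0 Y0.0
G1 X18.0 Y5.0
G1 X5.0 Y5.0
G1 X5.0 Y17.0
G1 X0.0 Y17.0
G1 X0.0 Y0.0
M2 ; end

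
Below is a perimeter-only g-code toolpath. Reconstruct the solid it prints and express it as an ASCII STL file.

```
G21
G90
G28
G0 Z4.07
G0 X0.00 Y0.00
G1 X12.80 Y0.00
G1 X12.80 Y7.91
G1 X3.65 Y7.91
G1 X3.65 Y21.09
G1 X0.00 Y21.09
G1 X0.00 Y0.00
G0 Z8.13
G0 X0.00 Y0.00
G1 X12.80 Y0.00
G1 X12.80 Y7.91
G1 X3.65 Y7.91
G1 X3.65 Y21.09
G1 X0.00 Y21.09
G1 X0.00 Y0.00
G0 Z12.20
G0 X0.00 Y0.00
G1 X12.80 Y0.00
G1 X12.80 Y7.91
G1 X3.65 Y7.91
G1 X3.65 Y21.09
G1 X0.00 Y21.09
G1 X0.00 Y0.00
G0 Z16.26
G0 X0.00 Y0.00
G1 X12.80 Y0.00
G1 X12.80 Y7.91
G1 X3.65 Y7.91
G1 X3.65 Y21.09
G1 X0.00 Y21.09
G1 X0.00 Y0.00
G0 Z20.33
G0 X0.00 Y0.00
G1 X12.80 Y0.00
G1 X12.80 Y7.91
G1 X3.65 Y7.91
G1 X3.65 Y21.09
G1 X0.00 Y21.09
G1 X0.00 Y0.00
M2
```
solid part
  facet normal 0.0000 0.0000 -1.0000
    outer loop
      vertex 12.80 7.91 0.00
      vertex 12.80 0.00 0.00
      vertex 0.00 0.00 0.00
    endloop
  endfacet
  facet normal 0.0000 0.0000 -1.0000
    outer loop
      vertex 3.65 7.91 0.00
      vertex 12.80 7.91 0.00
      vertex 0.00 0.00 0.00
    endloop
  endfacet
  facet normal 0.0000 0.0000 -1.0000
    outer loop
      vertex 3.65 21.09 0.00
      vertex 3.65 7.91 0.00
      vertex 0.00 0.00 0.00
    endloop
  endfacet
  facet normal 0.0000 0.0000 -1.0000
    outer loop
      vertex 0.00 21.09 0.00
      vertex 3.65 21.09 0.00
      vertex 0.00 0.00 0.00
    endloop
  endfacet
  facet normal 0.0000 0.0000 1.0000
    outer loop
      vertex 0.00 0.00 20.33
      vertex 12.80 0.00 20.33
      vertex 12.80 7.91 20.33
    endloop
  endfacet
  facet normal 0.0000 0.0000 1.0000
    outer loop
      vertex 0.00 0.00 20.33
      vertex 12.80 7.91 20.33
      vertex 3.65 7.91 20.33
    endloop
  endfacet
  facet normal 0.0000 0.0000 1.0000
    outer loop
      vertex 0.00 0.00 20.33
      vertex 3.65 7.91 20.33
      vertex 3.65 21.09 20.33
    endloop
  endfacet
  facet normal 0.0000 0.0000 1.0000
    outer loop
      vertex 0.00 0.00 20.33
      vertex 3.65 21.09 20.33
      vertex 0.00 21.09 20.33
    endloop
  endfacet
  facet normal 0.0000 -1.0000 0.0000
    outer loop
      vertex 0.00 0.00 0.00
      vertex 12.80 0.00 0.00
      vertex 12.80 0.00 20.33
    endloop
  endfacet
  facet normal 0.0000 -1.0000 0.0000
    outer loop
      vertex 0.00 0.00 0.00
      vertex 12.80 0.00 20.33
      vertex 0.00 0.00 20.33
    endloop
  endfacet
  facet normal 1.0000 0.0000 0.0000
    outer loop
      vertex 12.80 0.00 0.00
      vertex 12.80 7.91 0.00
      vertex 12.80 7.91 20.33
    endloop
  endfacet
  facet normal 1.0000 0.0000 0.0000
    outer loop
      vertex 12.80 0.00 0.00
      vertex 12.80 7.91 20.33
      vertex 12.80 0.00 20.33
    endloop
  endfacet
  facet normal 0.0000 1.0000 0.0000
    outer loop
      vertex 12.80 7.91 0.00
      vertex 3.65 7.91 0.00
      vertex 3.65 7.91 20.33
    endloop
  endfacet
  facet normal 0.0000 1.0000 0.0000
    outer loop
      vertex 12.80 7.91 0.00
      vertex 3.65 7.91 20.33
      vertex 12.80 7.91 20.33
    endloop
  endfacet
  facet normal 1.0000 0.0000 0.0000
    outer loop
      vertex 3.65 7.91 0.00
      vertex 3.65 21.09 0.00
      vertex 3.65 21.09 20.33
    endloop
  endfacet
  facet normal 1.0000 0.0000 0.0000
    outer loop
      vertex 3.65 7.91 0.00
      vertex 3.65 21.09 20.33
      vertex 3.65 7.91 20.33
    endloop
  endfacet
  facet normal 0.0000 1.0000 0.0000
    outer loop
      vertex 3.65 21.09 0.00
      vertex 0.00 21.09 0.00
      vertex 0.00 21.09 20.33
    endloop
  endfacet
  facet normal 0.0000 1.0000 0.0000
    outer loop
      vertex 3.65 21.09 0.00
      vertex 0.00 21.09 20.33
      vertex 3.65 21.09 20.33
    endloop
  endfacet
  facet normal -1.0000 0.0000 0.0000
    outer loop
      vertex 0.00 21.09 0.00
      vertex 0.00 0.00 0.00
      vertex 0.00 0.00 20.33
    endloop
  endfacet
  facet normal -1.0000 0.0000 0.0000
    outer loop
      vertex 0.00 21.09 0.00
      vertex 0.00 0.00 20.33
      vertex 0.00 21.09 20.33
    endloop
  endfacet
endsolid part

The G0 Z moves step by Δz≈4.07 mm. Every layer's G1 loop is the same polygon, so the solid is a straight extrusion of it from z=0 to z≈20.3. Closing with flat bottom and top caps and triangulating gives 20 facets — an L-shaped prism: outer 12.8 × 21.1 mm, arm thicknesses ≈ 7.91 mm (horizontal) and 3.65 mm (vertical), extruded 20.3 mm in z.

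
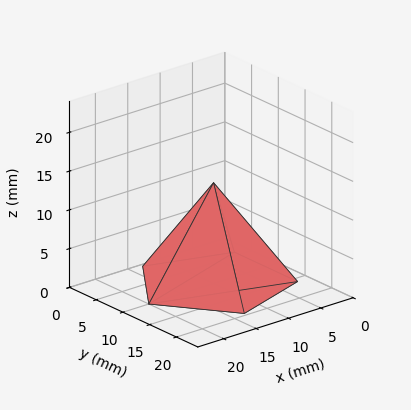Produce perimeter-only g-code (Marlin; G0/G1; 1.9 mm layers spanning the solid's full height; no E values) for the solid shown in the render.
Reading the render: the shape is a regular 5-sided pyramid, base circumscribed radius ≈ 10 mm, apex at z ≈ 13 mm (dimensions read to the nearest mm from the axis ticks). For the g-code, the solid's height is divided into equal slices at the stated Δz and each level perimeter traced with G1 moves after a G0 lift.

; perimeter-only toolpath
G21 ; units = mm
G90 ; absolute positioning
G28 ; home
; layer 1
G0 Z1.9
G0 X18.6 Y10.0
G1 X12.7 Y18.1
G1 X3.1 Y15.1
G1 X3.1 Y4.9
G1 X12.7 Y1.9
G1 X18.6 Y10.0
; layer 2
G0 Z3.7
G0 X17.1 Y10.0
G1 X12.2 Y16.8
G1 X4.2 Y14.2
G1 X4.2 Y5.8
G1 X12.2 Y3.2
G1 X17.1 Y10.0
; layer 3
G0 Z5.6
G0 X15.7 Y10.0
G1 X11.8 Y15.4
G1 X5.4 Y13.4
G1 X5.4 Y6.6
G1 X11.8 Y4.6
G1 X15.7 Y10.0
; layer 4
G0 Z7.4
G0 X14.3 Y10.0
G1 X11.3 Y14.1
G1 X6.5 Y12.5
G1 X6.5 Y7.5
G1 X11.3 Y5.9
G1 X14.3 Y10.0
; layer 5
G0 Z9.3
G0 X12.9 Y10.0
G1 X10.9 Y12.7
G1 X7.7 Y11.7
G1 X7.7 Y8.3
G1 X10.9 Y7.3
G1 X12.9 Y10.0
; layer 6
G0 Z11.1
G0 X11.4 Y10.0
G1 X10.4 Y11.4
G1 X8.8 Y10.8
G1 X8.8 Y9.2
G1 X10.4 Y8.6
G1 X11.4 Y10.0
M2 ; end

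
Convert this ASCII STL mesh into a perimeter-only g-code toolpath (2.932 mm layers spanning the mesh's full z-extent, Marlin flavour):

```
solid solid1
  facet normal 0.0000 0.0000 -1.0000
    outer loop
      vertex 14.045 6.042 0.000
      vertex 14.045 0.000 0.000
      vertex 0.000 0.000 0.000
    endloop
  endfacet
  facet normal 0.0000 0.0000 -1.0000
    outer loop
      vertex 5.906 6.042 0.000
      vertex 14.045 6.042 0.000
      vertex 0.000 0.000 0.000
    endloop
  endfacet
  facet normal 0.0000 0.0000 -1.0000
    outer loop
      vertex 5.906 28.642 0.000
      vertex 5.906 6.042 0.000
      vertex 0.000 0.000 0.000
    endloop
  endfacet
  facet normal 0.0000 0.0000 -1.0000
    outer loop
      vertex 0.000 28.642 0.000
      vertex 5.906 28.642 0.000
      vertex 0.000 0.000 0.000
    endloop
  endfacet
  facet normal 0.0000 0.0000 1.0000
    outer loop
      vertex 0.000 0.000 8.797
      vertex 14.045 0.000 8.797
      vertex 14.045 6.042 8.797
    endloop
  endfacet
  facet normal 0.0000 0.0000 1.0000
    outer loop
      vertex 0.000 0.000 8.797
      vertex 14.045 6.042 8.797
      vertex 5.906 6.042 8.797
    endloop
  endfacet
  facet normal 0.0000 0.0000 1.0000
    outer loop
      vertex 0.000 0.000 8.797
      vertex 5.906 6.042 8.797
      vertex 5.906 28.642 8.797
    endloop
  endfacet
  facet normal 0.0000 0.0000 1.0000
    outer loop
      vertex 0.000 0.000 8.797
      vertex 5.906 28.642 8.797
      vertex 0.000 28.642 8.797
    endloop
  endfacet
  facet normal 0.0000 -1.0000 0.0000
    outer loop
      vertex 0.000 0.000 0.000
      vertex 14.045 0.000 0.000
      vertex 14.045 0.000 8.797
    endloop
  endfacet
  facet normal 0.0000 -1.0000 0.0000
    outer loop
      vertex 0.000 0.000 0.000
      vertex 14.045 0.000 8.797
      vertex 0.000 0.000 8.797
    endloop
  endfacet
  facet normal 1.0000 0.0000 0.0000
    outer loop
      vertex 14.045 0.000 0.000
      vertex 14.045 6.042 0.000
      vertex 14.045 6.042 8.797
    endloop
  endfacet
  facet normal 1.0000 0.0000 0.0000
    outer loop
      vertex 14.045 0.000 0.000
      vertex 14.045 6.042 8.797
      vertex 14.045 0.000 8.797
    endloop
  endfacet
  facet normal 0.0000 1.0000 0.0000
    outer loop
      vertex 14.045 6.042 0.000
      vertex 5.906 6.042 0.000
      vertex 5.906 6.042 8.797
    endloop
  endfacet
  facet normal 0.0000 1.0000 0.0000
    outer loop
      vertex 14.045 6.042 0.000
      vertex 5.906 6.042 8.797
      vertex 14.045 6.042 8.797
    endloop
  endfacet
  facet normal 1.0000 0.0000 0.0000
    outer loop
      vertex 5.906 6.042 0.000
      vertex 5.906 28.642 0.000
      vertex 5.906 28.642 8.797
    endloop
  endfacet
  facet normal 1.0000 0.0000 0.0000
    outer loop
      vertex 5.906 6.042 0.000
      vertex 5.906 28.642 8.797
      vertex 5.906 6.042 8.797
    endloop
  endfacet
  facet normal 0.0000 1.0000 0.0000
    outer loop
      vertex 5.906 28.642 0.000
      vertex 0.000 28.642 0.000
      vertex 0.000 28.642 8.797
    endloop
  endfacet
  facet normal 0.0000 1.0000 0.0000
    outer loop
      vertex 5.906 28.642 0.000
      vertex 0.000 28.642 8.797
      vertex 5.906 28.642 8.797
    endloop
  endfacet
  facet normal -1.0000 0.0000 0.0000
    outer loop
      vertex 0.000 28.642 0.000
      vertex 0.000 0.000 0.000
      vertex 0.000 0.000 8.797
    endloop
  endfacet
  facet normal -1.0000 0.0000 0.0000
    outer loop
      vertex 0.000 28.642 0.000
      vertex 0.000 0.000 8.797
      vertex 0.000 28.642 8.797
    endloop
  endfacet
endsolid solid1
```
; perimeter-only toolpath
G21 ; units = mm
G90 ; absolute positioning
G28 ; home
; layer 1
G0 Z2.932
G0 X0.000 Y0.000
G1 X14.045 Y0.000
G1 X14.045 Y6.042
G1 X5.906 Y6.042
G1 X5.906 Y28.642
G1 X0.000 Y28.642
G1 X0.000 Y0.000
; layer 2
G0 Z5.865
G0 X0.000 Y0.000
G1 X14.045 Y0.000
G1 X14.045 Y6.042
G1 X5.906 Y6.042
G1 X5.906 Y28.642
G1 X0.000 Y28.642
G1 X0.000 Y0.000
; layer 3
G0 Z8.797
G0 X0.000 Y0.000
G1 X14.045 Y0.000
G1 X14.045 Y6.042
G1 X5.906 Y6.042
G1 X5.906 Y28.642
G1 X0.000 Y28.642
G1 X0.000 Y0.000
M2 ; end

The solid is an L-shaped prism: outer 14 × 28.6 mm, arm thicknesses ≈ 6.04 mm (horizontal) and 5.91 mm (vertical), extruded 8.8 mm in z. Slicing at Δz = 2.932 mm — 3 equal slices spanning the solid's height, so layer i sits at z = i·h/3 — gives 3 non-empty perimeters. Each is a 6-segment closed polygon; G0 lifts to the layer z and rapids to the start vertex, then G1 traces the edges.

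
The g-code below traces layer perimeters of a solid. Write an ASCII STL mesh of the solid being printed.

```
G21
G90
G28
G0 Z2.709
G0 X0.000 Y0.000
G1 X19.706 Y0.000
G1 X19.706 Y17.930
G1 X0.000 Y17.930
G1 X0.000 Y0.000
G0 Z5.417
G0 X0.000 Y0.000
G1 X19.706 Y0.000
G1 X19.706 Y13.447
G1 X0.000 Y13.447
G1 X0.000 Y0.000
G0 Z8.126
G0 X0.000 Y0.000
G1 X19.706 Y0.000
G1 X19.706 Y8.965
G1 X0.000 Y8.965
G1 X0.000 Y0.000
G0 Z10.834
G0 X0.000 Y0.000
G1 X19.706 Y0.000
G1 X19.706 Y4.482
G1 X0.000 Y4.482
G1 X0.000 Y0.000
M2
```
solid part
  facet normal 0.0000 0.0000 -1.0000
    outer loop
      vertex 19.706 22.412 0.000
      vertex 19.706 0.000 0.000
      vertex 0.000 0.000 0.000
    endloop
  endfacet
  facet normal 0.0000 0.0000 -1.0000
    outer loop
      vertex 0.000 22.412 0.000
      vertex 19.706 22.412 0.000
      vertex 0.000 0.000 0.000
    endloop
  endfacet
  facet normal 0.0000 -1.0000 0.0000
    outer loop
      vertex 0.000 0.000 0.000
      vertex 19.706 0.000 0.000
      vertex 19.706 0.000 13.543
    endloop
  endfacet
  facet normal 0.0000 -1.0000 0.0000
    outer loop
      vertex 0.000 0.000 0.000
      vertex 19.706 0.000 13.543
      vertex 0.000 0.000 13.543
    endloop
  endfacet
  facet normal 0.0000 0.5172 0.8559
    outer loop
      vertex 0.000 0.000 13.543
      vertex 19.706 0.000 13.543
      vertex 19.706 22.412 0.000
    endloop
  endfacet
  facet normal 0.0000 0.5172 0.8559
    outer loop
      vertex 0.000 0.000 13.543
      vertex 19.706 22.412 0.000
      vertex 0.000 22.412 0.000
    endloop
  endfacet
  facet normal -1.0000 0.0000 0.0000
    outer loop
      vertex 0.000 0.000 13.543
      vertex 0.000 22.412 0.000
      vertex 0.000 0.000 0.000
    endloop
  endfacet
  facet normal 1.0000 0.0000 0.0000
    outer loop
      vertex 19.706 0.000 0.000
      vertex 19.706 22.412 0.000
      vertex 19.706 0.000 13.543
    endloop
  endfacet
endsolid part

The G0 Z moves step by Δz≈2.709 mm. The G1 loops shrink linearly with z, so the solid tapers from its base footprint up to z≈13.5. Closing with a flat bottom cap and the tapered top and triangulating gives 8 facets — a wedge (ramp): 19.7 × 22.4 mm base, rising to 13.5 mm along the y=0 edge and sloping linearly to z=0 at y=22.4.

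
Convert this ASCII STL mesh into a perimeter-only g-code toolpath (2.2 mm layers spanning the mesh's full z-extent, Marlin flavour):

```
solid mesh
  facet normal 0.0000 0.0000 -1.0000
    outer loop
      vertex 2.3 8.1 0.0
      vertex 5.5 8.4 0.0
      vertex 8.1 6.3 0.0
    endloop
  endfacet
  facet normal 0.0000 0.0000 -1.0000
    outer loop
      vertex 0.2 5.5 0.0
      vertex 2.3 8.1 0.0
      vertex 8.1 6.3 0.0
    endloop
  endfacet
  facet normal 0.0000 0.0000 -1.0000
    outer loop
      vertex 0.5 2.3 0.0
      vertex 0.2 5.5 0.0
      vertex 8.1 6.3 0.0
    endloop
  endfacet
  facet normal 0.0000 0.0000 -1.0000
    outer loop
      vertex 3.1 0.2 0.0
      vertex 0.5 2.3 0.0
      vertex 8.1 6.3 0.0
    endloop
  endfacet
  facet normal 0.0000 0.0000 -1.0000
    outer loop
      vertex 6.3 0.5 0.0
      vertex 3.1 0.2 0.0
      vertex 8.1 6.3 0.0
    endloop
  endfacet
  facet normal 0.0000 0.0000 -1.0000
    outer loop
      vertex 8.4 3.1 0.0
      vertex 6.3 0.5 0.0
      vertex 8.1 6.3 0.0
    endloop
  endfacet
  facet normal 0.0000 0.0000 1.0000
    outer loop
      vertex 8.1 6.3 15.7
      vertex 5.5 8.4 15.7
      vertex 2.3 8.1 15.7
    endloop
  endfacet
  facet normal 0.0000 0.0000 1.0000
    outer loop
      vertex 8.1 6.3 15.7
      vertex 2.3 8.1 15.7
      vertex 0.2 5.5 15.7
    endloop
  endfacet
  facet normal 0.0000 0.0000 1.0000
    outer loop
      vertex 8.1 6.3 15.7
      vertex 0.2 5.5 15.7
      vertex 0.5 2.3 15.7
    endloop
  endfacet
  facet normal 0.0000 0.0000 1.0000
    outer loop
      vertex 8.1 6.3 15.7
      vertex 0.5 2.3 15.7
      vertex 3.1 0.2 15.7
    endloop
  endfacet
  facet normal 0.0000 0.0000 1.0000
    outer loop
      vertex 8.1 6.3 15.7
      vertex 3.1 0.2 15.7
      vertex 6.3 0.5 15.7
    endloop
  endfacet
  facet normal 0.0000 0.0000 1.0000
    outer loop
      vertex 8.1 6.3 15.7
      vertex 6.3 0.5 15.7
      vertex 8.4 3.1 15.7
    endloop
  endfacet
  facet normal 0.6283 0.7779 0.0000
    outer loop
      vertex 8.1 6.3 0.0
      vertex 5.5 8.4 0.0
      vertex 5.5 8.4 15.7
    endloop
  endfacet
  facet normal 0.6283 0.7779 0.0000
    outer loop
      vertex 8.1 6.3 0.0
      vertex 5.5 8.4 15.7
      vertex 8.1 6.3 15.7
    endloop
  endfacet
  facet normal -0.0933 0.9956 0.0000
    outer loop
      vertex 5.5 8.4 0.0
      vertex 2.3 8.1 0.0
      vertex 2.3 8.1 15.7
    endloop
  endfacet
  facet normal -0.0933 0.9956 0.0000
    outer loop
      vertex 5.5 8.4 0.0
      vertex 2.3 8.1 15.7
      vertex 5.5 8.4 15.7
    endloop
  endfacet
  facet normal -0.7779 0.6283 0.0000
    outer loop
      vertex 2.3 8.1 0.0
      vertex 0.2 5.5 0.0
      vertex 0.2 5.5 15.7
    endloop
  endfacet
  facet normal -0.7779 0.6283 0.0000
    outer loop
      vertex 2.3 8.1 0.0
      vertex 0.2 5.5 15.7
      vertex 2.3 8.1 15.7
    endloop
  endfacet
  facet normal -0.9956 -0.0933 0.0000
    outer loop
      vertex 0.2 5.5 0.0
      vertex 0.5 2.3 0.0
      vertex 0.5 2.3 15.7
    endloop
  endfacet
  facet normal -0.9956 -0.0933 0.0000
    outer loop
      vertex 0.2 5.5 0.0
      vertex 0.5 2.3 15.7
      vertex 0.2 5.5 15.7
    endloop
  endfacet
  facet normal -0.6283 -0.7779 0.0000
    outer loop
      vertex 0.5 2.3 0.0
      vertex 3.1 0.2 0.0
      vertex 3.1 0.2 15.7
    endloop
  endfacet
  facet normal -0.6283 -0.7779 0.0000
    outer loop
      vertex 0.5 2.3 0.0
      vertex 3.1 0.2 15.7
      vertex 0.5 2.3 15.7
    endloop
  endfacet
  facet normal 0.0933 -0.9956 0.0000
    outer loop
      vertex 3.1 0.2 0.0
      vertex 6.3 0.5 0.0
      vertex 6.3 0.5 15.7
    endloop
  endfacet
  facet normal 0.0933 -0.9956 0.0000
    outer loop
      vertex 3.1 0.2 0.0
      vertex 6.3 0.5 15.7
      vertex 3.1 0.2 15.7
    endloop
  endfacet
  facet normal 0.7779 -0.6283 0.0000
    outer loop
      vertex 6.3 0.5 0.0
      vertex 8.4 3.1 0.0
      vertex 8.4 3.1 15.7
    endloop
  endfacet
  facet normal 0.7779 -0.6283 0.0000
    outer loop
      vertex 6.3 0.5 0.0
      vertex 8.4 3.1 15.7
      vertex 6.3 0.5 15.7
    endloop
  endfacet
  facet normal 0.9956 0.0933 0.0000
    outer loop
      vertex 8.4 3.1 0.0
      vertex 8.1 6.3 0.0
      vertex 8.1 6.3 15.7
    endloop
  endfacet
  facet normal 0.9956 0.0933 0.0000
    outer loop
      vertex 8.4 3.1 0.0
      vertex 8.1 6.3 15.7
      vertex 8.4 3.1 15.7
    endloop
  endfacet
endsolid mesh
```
; perimeter-only toolpath
G21 ; units = mm
G90 ; absolute positioning
G28 ; home
; layer 1
G0 Z2.2
G0 X8.1 Y6.3
G1 X5.5 Y8.4
G1 X2.3 Y8.1
G1 X0.2 Y5.5
G1 X0.5 Y2.3
G1 X3.1 Y0.2
G1 X6.3 Y0.5
G1 X8.4 Y3.1
G1 X8.1 Y6.3
; layer 2
G0 Z4.5
G0 X8.1 Y6.3
G1 X5.5 Y8.4
G1 X2.3 Y8.1
G1 X0.2 Y5.5
G1 X0.5 Y2.3
G1 X3.1 Y0.2
G1 X6.3 Y0.5
G1 X8.4 Y3.1
G1 X8.1 Y6.3
; layer 3
G0 Z6.7
G0 X8.1 Y6.3
G1 X5.5 Y8.4
G1 X2.3 Y8.1
G1 X0.2 Y5.5
G1 X0.5 Y2.3
G1 X3.1 Y0.2
G1 X6.3 Y0.5
G1 X8.4 Y3.1
G1 X8.1 Y6.3
; layer 4
G0 Z9.0
G0 X8.1 Y6.3
G1 X5.5 Y8.4
G1 X2.3 Y8.1
G1 X0.2 Y5.5
G1 X0.5 Y2.3
G1 X3.1 Y0.2
G1 X6.3 Y0.5
G1 X8.4 Y3.1
G1 X8.1 Y6.3
; layer 5
G0 Z11.2
G0 X8.1 Y6.3
G1 X5.5 Y8.4
G1 X2.3 Y8.1
G1 X0.2 Y5.5
G1 X0.5 Y2.3
G1 X3.1 Y0.2
G1 X6.3 Y0.5
G1 X8.4 Y3.1
G1 X8.1 Y6.3
; layer 6
G0 Z13.5
G0 X8.1 Y6.3
G1 X5.5 Y8.4
G1 X2.3 Y8.1
G1 X0.2 Y5.5
G1 X0.5 Y2.3
G1 X3.1 Y0.2
G1 X6.3 Y0.5
G1 X8.4 Y3.1
G1 X8.1 Y6.3
; layer 7
G0 Z15.7
G0 X8.1 Y6.3
G1 X5.5 Y8.4
G1 X2.3 Y8.1
G1 X0.2 Y5.5
G1 X0.5 Y2.3
G1 X3.1 Y0.2
G1 X6.3 Y0.5
G1 X8.4 Y3.1
G1 X8.1 Y6.3
M2 ; end

The solid is a regular 8-sided prism (a cylinder approximated with 8 flat sides), circumscribed radius ≈ 4.3 mm, height ≈ 15.7 mm. Slicing at Δz = 2.2 mm — 7 equal slices spanning the solid's height, so layer i sits at z = i·h/7 — gives 7 non-empty perimeters. Each is a 8-segment closed polygon; G0 lifts to the layer z and rapids to the start vertex, then G1 traces the edges.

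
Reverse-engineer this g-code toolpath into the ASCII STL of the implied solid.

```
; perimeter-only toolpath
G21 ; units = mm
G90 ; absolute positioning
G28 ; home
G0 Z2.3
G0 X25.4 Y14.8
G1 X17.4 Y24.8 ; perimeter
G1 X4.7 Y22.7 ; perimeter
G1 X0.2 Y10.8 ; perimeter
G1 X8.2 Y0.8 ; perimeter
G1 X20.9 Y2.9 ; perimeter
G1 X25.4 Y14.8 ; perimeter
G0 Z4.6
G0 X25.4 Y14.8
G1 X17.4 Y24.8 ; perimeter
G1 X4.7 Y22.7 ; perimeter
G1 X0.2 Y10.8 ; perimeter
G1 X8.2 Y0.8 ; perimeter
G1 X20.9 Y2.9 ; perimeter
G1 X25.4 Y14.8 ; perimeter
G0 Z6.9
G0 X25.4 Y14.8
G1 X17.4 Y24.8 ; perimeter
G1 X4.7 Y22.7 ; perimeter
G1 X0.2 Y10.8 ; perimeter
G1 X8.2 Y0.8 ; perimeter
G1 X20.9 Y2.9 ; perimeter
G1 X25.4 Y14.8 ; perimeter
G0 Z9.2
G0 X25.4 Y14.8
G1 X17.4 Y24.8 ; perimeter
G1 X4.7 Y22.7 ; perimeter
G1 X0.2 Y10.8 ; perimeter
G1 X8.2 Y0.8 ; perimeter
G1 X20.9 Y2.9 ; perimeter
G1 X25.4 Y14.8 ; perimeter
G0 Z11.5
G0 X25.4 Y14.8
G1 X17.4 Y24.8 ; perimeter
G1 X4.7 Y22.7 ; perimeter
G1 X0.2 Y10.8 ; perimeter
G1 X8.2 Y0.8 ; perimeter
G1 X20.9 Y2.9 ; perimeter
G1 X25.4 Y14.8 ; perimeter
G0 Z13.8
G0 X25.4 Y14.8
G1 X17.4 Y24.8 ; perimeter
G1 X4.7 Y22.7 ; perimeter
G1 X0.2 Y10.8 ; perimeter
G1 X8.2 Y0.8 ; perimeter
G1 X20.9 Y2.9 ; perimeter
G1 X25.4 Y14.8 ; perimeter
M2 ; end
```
solid part
  facet normal 0.0000 0.0000 -1.0000
    outer loop
      vertex 4.7 22.7 0.0
      vertex 17.4 24.8 0.0
      vertex 25.4 14.8 0.0
    endloop
  endfacet
  facet normal 0.0000 0.0000 -1.0000
    outer loop
      vertex 0.2 10.8 0.0
      vertex 4.7 22.7 0.0
      vertex 25.4 14.8 0.0
    endloop
  endfacet
  facet normal 0.0000 0.0000 -1.0000
    outer loop
      vertex 8.2 0.8 0.0
      vertex 0.2 10.8 0.0
      vertex 25.4 14.8 0.0
    endloop
  endfacet
  facet normal 0.0000 0.0000 -1.0000
    outer loop
      vertex 20.9 2.9 0.0
      vertex 8.2 0.8 0.0
      vertex 25.4 14.8 0.0
    endloop
  endfacet
  facet normal 0.0000 0.0000 1.0000
    outer loop
      vertex 25.4 14.8 13.8
      vertex 17.4 24.8 13.8
      vertex 4.7 22.7 13.8
    endloop
  endfacet
  facet normal 0.0000 0.0000 1.0000
    outer loop
      vertex 25.4 14.8 13.8
      vertex 4.7 22.7 13.8
      vertex 0.2 10.8 13.8
    endloop
  endfacet
  facet normal 0.0000 0.0000 1.0000
    outer loop
      vertex 25.4 14.8 13.8
      vertex 0.2 10.8 13.8
      vertex 8.2 0.8 13.8
    endloop
  endfacet
  facet normal 0.0000 0.0000 1.0000
    outer loop
      vertex 25.4 14.8 13.8
      vertex 8.2 0.8 13.8
      vertex 20.9 2.9 13.8
    endloop
  endfacet
  facet normal 0.7809 0.6247 0.0000
    outer loop
      vertex 25.4 14.8 0.0
      vertex 17.4 24.8 0.0
      vertex 17.4 24.8 13.8
    endloop
  endfacet
  facet normal 0.7809 0.6247 0.0000
    outer loop
      vertex 25.4 14.8 0.0
      vertex 17.4 24.8 13.8
      vertex 25.4 14.8 13.8
    endloop
  endfacet
  facet normal -0.1631 0.9866 0.0000
    outer loop
      vertex 17.4 24.8 0.0
      vertex 4.7 22.7 0.0
      vertex 4.7 22.7 13.8
    endloop
  endfacet
  facet normal -0.1631 0.9866 0.0000
    outer loop
      vertex 17.4 24.8 0.0
      vertex 4.7 22.7 13.8
      vertex 17.4 24.8 13.8
    endloop
  endfacet
  facet normal -0.9354 0.3537 0.0000
    outer loop
      vertex 4.7 22.7 0.0
      vertex 0.2 10.8 0.0
      vertex 0.2 10.8 13.8
    endloop
  endfacet
  facet normal -0.9354 0.3537 0.0000
    outer loop
      vertex 4.7 22.7 0.0
      vertex 0.2 10.8 13.8
      vertex 4.7 22.7 13.8
    endloop
  endfacet
  facet normal -0.7809 -0.6247 0.0000
    outer loop
      vertex 0.2 10.8 0.0
      vertex 8.2 0.8 0.0
      vertex 8.2 0.8 13.8
    endloop
  endfacet
  facet normal -0.7809 -0.6247 0.0000
    outer loop
      vertex 0.2 10.8 0.0
      vertex 8.2 0.8 13.8
      vertex 0.2 10.8 13.8
    endloop
  endfacet
  facet normal 0.1631 -0.9866 0.0000
    outer loop
      vertex 8.2 0.8 0.0
      vertex 20.9 2.9 0.0
      vertex 20.9 2.9 13.8
    endloop
  endfacet
  facet normal 0.1631 -0.9866 0.0000
    outer loop
      vertex 8.2 0.8 0.0
      vertex 20.9 2.9 13.8
      vertex 8.2 0.8 13.8
    endloop
  endfacet
  facet normal 0.9354 -0.3537 0.0000
    outer loop
      vertex 20.9 2.9 0.0
      vertex 25.4 14.8 0.0
      vertex 25.4 14.8 13.8
    endloop
  endfacet
  facet normal 0.9354 -0.3537 0.0000
    outer loop
      vertex 20.9 2.9 0.0
      vertex 25.4 14.8 13.8
      vertex 20.9 2.9 13.8
    endloop
  endfacet
endsolid part

The G0 Z moves step by Δz≈2.3 mm. Every layer's G1 loop is the same polygon, so the solid is a straight extrusion of it from z=0 to z≈13.8. Closing with flat bottom and top caps and triangulating gives 20 facets — a regular 6-sided prism (a cylinder approximated with 6 flat sides), circumscribed radius ≈ 12.8 mm, height ≈ 13.8 mm.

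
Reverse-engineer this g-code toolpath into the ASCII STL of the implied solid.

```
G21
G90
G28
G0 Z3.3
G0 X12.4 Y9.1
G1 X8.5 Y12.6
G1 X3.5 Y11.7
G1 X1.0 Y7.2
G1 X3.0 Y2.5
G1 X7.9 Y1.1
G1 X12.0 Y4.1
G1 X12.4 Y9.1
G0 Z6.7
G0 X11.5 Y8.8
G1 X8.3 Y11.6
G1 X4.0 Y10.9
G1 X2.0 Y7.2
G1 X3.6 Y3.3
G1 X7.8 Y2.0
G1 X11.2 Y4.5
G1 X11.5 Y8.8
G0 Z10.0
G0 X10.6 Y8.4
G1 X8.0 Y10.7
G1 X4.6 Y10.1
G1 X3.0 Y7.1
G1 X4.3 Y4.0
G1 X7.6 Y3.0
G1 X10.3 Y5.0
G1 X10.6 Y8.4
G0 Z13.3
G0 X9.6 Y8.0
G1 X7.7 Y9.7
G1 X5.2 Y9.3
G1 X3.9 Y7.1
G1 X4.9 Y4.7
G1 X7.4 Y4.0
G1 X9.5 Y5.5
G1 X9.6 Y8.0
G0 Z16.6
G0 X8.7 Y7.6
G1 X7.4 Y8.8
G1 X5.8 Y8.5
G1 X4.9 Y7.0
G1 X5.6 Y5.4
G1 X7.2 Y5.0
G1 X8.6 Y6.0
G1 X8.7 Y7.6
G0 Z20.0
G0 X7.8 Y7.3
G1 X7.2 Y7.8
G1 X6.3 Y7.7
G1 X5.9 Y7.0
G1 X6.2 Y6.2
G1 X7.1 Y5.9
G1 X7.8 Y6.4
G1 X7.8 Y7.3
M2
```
solid part
  facet normal 0.0000 0.0000 -1.0000
    outer loop
      vertex 2.9 12.5 0.0
      vertex 8.8 13.5 0.0
      vertex 13.3 9.5 0.0
    endloop
  endfacet
  facet normal 0.0000 0.0000 -1.0000
    outer loop
      vertex 0.0 7.3 0.0
      vertex 2.9 12.5 0.0
      vertex 13.3 9.5 0.0
    endloop
  endfacet
  facet normal 0.0000 0.0000 -1.0000
    outer loop
      vertex 2.3 1.8 0.0
      vertex 0.0 7.3 0.0
      vertex 13.3 9.5 0.0
    endloop
  endfacet
  facet normal 0.0000 0.0000 -1.0000
    outer loop
      vertex 8.1 0.1 0.0
      vertex 2.3 1.8 0.0
      vertex 13.3 9.5 0.0
    endloop
  endfacet
  facet normal 0.0000 0.0000 -1.0000
    outer loop
      vertex 12.9 3.6 0.0
      vertex 8.1 0.1 0.0
      vertex 13.3 9.5 0.0
    endloop
  endfacet
  facet normal 0.6421 0.7223 0.2570
    outer loop
      vertex 13.3 9.5 0.0
      vertex 8.8 13.5 0.0
      vertex 6.9 6.9 23.3
    endloop
  endfacet
  facet normal -0.1615 0.9529 0.2567
    outer loop
      vertex 8.8 13.5 0.0
      vertex 2.9 12.5 0.0
      vertex 6.9 6.9 23.3
    endloop
  endfacet
  facet normal -0.8438 0.4706 0.2580
    outer loop
      vertex 2.9 12.5 0.0
      vertex 0.0 7.3 0.0
      vertex 6.9 6.9 23.3
    endloop
  endfacet
  facet normal -0.8914 -0.3728 0.2576
    outer loop
      vertex 0.0 7.3 0.0
      vertex 2.3 1.8 0.0
      vertex 6.9 6.9 23.3
    endloop
  endfacet
  facet normal -0.2718 -0.9275 0.2567
    outer loop
      vertex 2.3 1.8 0.0
      vertex 8.1 0.1 0.0
      vertex 6.9 6.9 23.3
    endloop
  endfacet
  facet normal 0.5694 -0.7808 0.2572
    outer loop
      vertex 8.1 0.1 0.0
      vertex 12.9 3.6 0.0
      vertex 6.9 6.9 23.3
    endloop
  endfacet
  facet normal 0.9641 -0.0654 0.2575
    outer loop
      vertex 12.9 3.6 0.0
      vertex 13.3 9.5 0.0
      vertex 6.9 6.9 23.3
    endloop
  endfacet
endsolid part

The G0 Z moves step by Δz≈3.3 mm. The G1 loops shrink linearly with z, so the solid tapers from its base footprint up to z≈23.3. Closing with a flat bottom cap and the tapered top and triangulating gives 12 facets — a regular 7-sided pyramid, base circumscribed radius ≈ 6.9 mm, apex at z ≈ 23.3 mm.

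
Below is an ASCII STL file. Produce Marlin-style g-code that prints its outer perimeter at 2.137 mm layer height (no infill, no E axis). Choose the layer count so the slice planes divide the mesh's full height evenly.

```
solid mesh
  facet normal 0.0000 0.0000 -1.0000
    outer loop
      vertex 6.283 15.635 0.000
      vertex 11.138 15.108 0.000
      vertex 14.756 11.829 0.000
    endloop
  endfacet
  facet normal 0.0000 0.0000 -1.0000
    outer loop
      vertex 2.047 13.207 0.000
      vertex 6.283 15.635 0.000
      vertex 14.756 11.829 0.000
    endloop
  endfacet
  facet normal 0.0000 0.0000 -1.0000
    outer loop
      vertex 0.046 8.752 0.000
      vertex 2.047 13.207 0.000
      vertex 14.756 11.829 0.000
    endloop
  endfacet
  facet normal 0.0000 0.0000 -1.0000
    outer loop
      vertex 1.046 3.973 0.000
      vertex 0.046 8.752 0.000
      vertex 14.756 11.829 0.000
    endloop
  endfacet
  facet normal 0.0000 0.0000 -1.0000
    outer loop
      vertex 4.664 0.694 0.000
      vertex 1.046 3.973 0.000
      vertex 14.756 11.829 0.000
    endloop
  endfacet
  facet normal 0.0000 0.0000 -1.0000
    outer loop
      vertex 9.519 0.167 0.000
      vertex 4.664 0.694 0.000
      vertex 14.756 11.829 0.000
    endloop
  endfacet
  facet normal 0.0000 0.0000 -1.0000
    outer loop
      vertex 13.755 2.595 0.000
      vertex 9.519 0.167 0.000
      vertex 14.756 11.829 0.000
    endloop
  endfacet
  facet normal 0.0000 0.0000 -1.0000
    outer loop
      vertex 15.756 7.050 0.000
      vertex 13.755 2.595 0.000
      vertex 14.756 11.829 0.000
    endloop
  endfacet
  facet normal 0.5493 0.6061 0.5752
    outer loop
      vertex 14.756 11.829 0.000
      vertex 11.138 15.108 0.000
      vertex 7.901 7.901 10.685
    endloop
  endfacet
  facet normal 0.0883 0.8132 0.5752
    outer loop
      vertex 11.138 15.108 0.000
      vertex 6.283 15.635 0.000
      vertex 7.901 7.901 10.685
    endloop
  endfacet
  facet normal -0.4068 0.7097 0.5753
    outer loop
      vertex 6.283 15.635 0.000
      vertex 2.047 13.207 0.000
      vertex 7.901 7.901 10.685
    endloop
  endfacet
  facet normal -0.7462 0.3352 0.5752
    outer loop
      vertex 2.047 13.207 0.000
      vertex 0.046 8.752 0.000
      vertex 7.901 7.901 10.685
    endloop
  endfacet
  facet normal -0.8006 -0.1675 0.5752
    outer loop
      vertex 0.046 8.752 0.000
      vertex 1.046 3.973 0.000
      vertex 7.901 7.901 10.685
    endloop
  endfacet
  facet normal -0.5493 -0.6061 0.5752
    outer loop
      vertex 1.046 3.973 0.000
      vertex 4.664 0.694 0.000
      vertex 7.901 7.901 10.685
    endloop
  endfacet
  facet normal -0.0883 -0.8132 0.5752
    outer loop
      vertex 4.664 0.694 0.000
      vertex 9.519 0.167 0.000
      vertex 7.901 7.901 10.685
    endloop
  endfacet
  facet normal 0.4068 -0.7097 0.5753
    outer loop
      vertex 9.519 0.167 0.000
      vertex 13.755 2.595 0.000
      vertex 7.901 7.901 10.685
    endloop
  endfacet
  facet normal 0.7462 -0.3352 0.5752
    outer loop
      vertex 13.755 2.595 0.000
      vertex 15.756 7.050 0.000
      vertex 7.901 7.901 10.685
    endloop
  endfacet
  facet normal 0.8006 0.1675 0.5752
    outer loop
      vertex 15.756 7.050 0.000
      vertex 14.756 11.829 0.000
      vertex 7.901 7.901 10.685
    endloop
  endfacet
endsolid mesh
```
; perimeter-only toolpath
G21 ; units = mm
G90 ; absolute positioning
G28 ; home
; layer 1
G0 Z2.137
G0 X13.385 Y11.043
G1 X10.491 Y13.667
G1 X6.607 Y14.088
G1 X3.218 Y12.146
G1 X1.617 Y8.582
G1 X2.417 Y4.759
G1 X5.311 Y2.135
G1 X9.195 Y1.714
G1 X12.584 Y3.656
G1 X14.185 Y7.220
G1 X13.385 Y11.043
; layer 2
G0 Z4.274
G0 X12.014 Y10.258
G1 X9.843 Y12.225
G1 X6.930 Y12.541
G1 X4.389 Y11.085
G1 X3.188 Y8.412
G1 X3.788 Y5.544
G1 X5.959 Y3.577
G1 X8.872 Y3.261
G1 X11.413 Y4.717
G1 X12.614 Y7.390
G1 X12.014 Y10.258
; layer 3
G0 Z6.411
G0 X10.643 Y9.472
G1 X9.196 Y10.784
G1 X7.254 Y10.995
G1 X5.559 Y10.023
G1 X4.759 Y8.241
G1 X5.159 Y6.330
G1 X6.606 Y5.018
G1 X8.548 Y4.807
G1 X10.243 Y5.779
G1 X11.043 Y7.561
G1 X10.643 Y9.472
; layer 4
G0 Z8.548
G0 X9.272 Y8.687
G1 X8.548 Y9.342
G1 X7.577 Y9.448
G1 X6.730 Y8.962
G1 X6.330 Y8.071
G1 X6.530 Y7.115
G1 X7.254 Y6.460
G1 X8.225 Y6.354
G1 X9.072 Y6.840
G1 X9.472 Y7.731
G1 X9.272 Y8.687
M2 ; end

The solid is a regular 10-sided pyramid, base circumscribed radius ≈ 7.9 mm, apex at z ≈ 10.7 mm. Slicing at Δz = 2.137 mm — 5 equal slices spanning the solid's height, so layer i sits at z = i·h/5 — gives 4 non-empty perimeters. Each is a 10-segment closed polygon; G0 lifts to the layer z and rapids to the start vertex, then G1 traces the edges. The cross-section shrinks linearly with z (the slice at the apex is degenerate and omitted).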